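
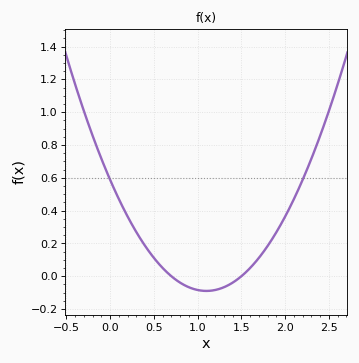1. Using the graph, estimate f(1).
-0.084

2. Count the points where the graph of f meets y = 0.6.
2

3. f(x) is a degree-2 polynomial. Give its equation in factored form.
y = 0.56(x - 0.7)(x - 1.5)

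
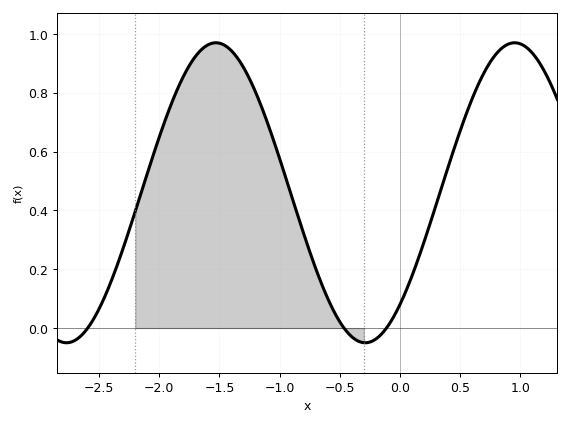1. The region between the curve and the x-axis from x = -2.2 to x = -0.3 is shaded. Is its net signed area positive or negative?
positive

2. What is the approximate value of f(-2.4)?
0.159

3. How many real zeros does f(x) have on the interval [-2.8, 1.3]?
3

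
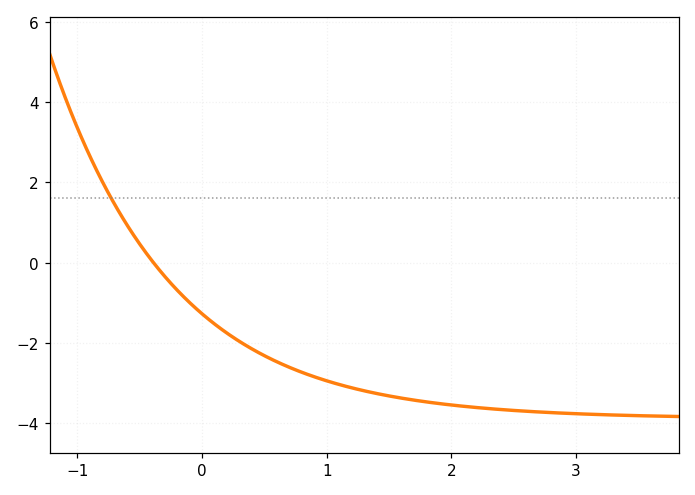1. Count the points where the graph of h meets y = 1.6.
1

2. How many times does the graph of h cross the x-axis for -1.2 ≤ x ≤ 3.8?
1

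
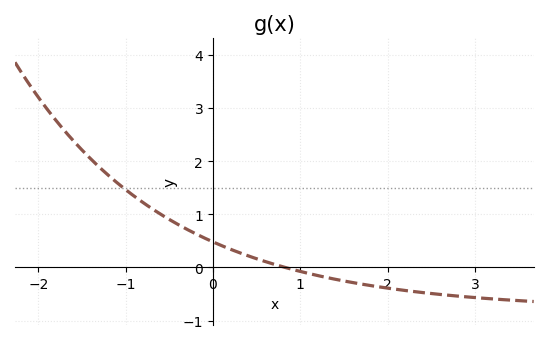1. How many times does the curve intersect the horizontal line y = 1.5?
1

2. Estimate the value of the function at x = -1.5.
2.2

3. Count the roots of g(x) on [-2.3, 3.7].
1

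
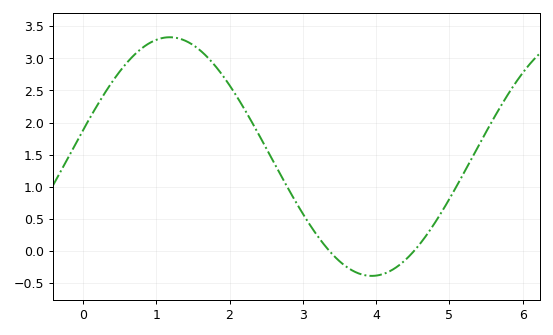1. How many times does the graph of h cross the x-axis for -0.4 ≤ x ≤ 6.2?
2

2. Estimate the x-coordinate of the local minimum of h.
3.9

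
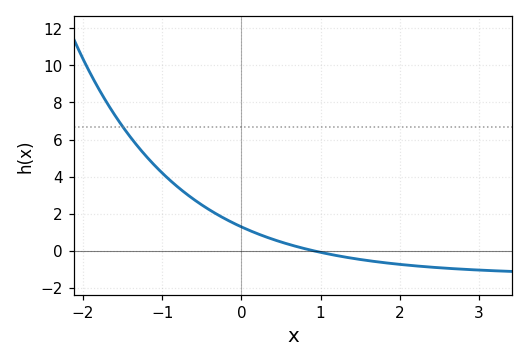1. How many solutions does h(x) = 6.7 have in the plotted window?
1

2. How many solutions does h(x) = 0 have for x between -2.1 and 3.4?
1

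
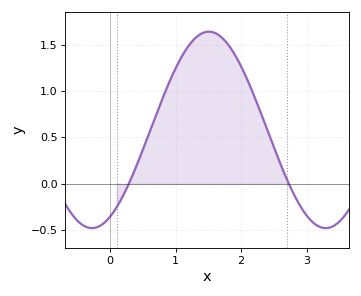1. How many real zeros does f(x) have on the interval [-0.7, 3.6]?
2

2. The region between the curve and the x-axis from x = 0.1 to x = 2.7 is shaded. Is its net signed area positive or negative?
positive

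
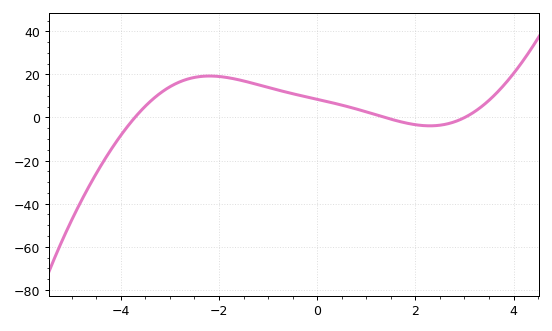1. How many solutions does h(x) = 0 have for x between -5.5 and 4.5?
3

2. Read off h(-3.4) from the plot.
8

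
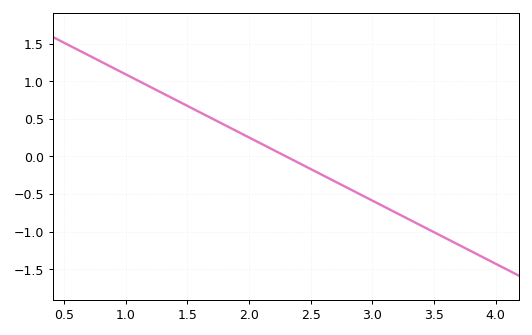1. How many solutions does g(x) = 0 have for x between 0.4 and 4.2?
1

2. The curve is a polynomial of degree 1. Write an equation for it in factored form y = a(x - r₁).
y = -0.84(x - 2.3)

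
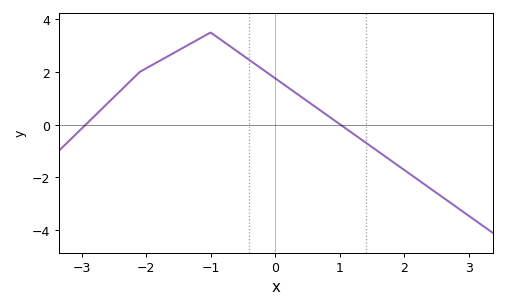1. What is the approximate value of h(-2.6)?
0.8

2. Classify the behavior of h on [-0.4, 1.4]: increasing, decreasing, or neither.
decreasing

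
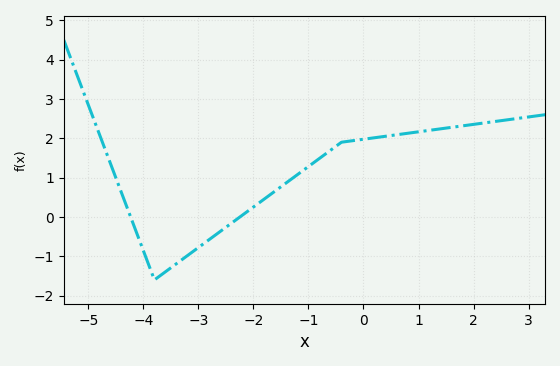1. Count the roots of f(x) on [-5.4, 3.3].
2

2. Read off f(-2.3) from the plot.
-0.1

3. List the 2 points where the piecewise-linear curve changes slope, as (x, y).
(-3.8, -1.6); (-0.4, 1.9)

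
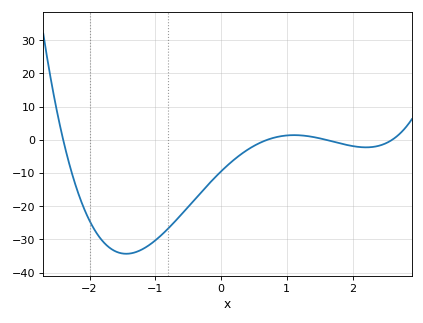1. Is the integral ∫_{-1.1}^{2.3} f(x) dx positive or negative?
negative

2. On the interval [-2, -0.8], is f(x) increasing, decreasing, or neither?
neither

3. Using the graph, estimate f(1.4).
1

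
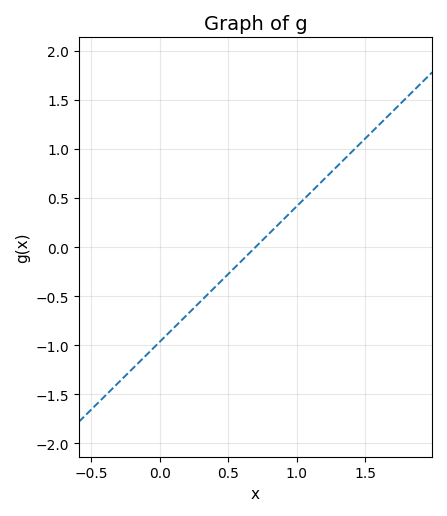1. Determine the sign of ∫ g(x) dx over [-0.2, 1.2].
negative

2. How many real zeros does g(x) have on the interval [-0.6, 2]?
1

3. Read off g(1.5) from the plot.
1.1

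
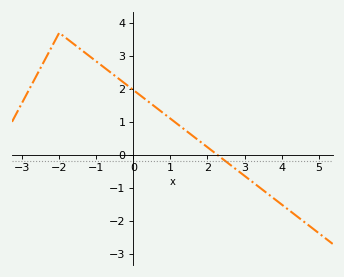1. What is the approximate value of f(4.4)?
-1.85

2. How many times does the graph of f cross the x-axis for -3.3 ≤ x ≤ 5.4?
1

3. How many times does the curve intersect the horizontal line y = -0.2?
1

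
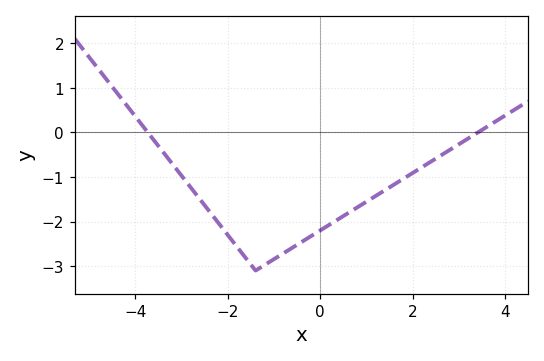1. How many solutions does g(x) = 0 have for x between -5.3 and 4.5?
2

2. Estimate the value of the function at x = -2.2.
-2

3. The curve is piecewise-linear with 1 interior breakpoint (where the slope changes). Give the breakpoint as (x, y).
(-1.4, -3.1)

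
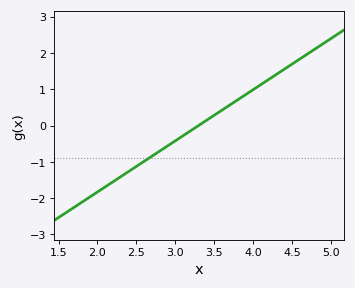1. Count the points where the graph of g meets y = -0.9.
1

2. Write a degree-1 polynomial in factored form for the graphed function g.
y = 1.41(x - 3.3)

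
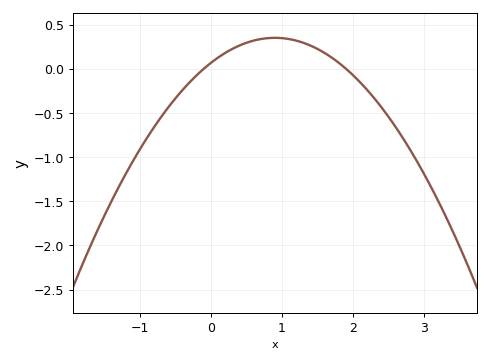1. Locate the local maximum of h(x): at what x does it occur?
0.9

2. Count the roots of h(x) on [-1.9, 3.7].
2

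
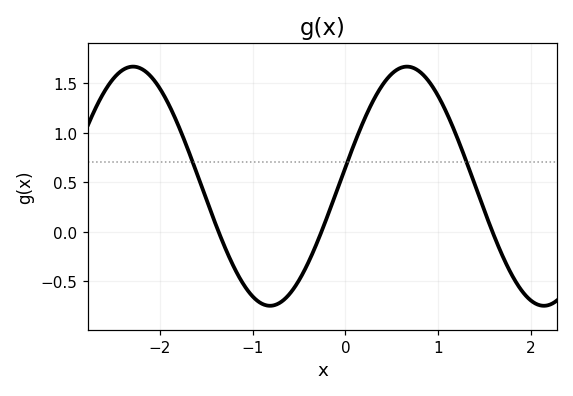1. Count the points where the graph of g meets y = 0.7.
3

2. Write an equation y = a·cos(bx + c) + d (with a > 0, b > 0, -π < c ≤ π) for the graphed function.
y = 1.21cos(2.1x - 1.4) + 0.46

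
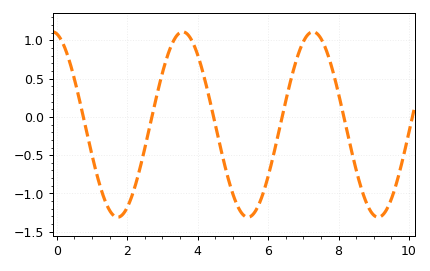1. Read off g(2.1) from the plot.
-1.1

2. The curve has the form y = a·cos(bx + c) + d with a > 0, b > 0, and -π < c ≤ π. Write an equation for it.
y = 1.21cos(1.7x + 0.2) - 0.1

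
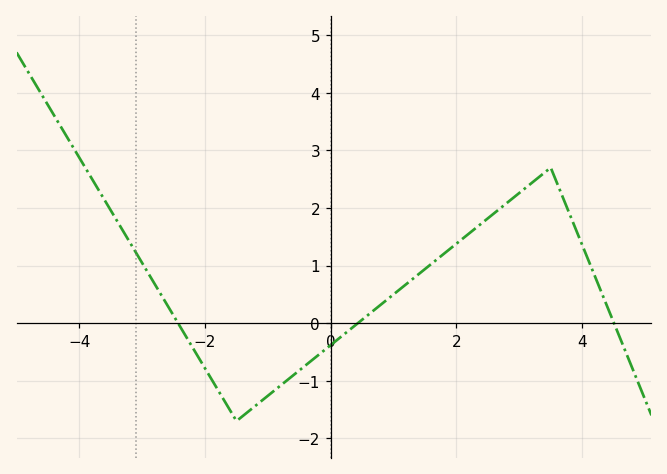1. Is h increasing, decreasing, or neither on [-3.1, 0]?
neither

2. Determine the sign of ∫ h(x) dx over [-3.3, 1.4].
negative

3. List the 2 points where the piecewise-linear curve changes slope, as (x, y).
(-1.5, -1.7); (3.5, 2.7)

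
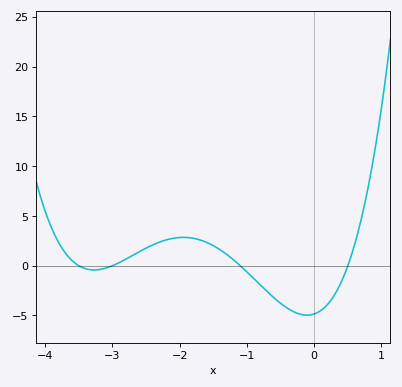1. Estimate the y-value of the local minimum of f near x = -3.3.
-0.5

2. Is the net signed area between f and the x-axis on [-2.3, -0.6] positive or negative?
positive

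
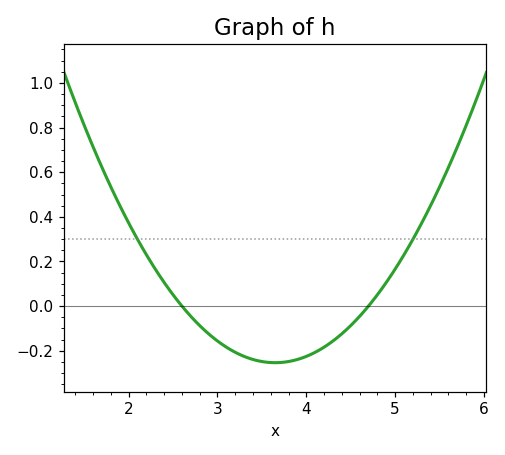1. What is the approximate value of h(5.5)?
0.534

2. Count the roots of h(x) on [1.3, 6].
2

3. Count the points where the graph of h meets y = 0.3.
2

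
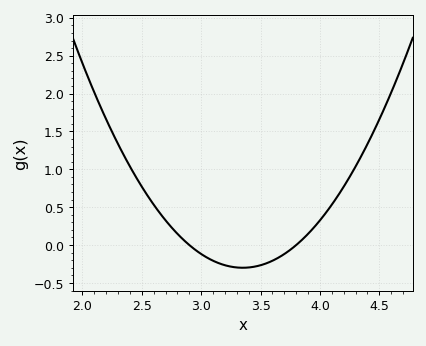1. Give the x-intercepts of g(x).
2.9, 3.8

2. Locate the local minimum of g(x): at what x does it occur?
3.35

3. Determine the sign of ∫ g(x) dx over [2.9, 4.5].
positive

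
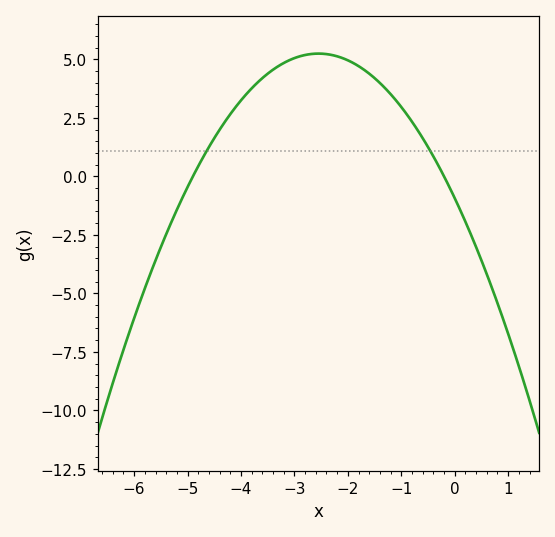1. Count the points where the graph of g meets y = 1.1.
2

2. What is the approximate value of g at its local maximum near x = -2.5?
5.25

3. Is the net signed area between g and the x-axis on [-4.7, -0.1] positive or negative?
positive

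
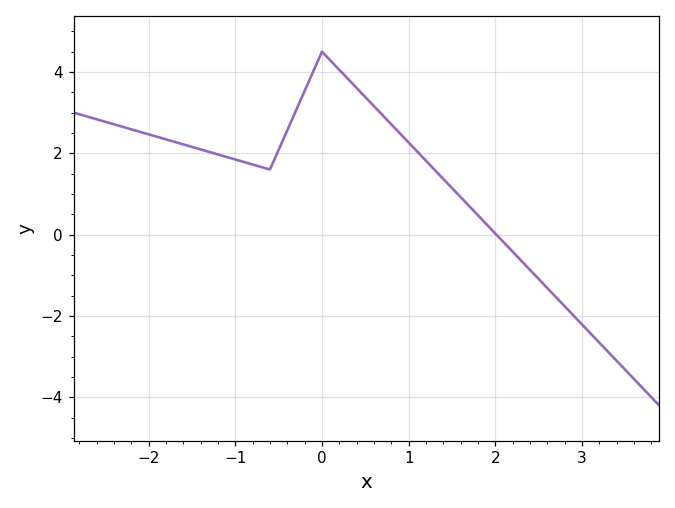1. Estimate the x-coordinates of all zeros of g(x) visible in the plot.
2.01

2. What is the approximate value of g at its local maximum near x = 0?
4.49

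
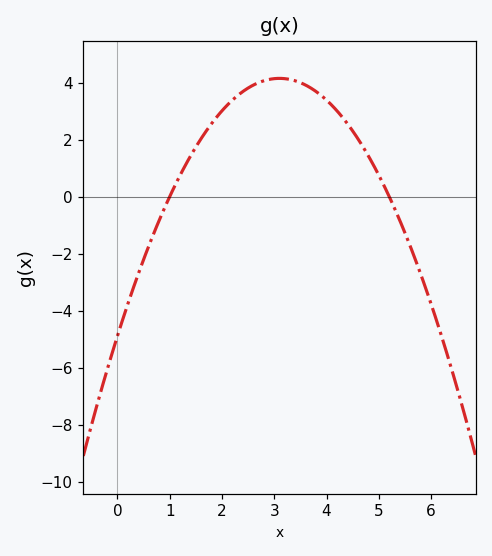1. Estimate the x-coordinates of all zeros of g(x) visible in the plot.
1, 5.2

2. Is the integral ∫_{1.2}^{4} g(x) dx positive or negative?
positive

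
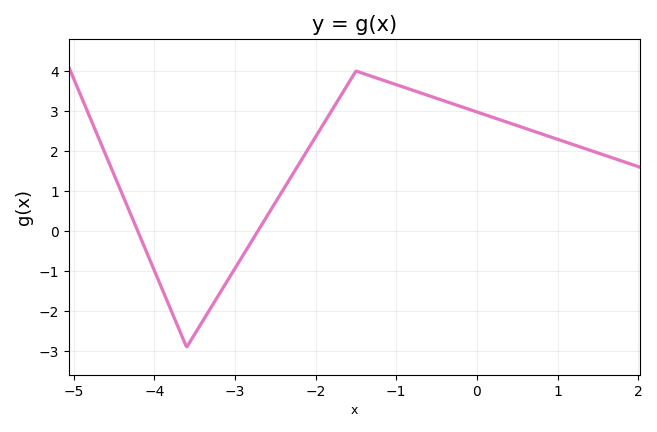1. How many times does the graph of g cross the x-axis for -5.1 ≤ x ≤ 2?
2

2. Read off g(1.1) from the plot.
2.23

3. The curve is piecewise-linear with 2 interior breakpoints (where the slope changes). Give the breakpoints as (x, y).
(-3.6, -2.9); (-1.5, 4)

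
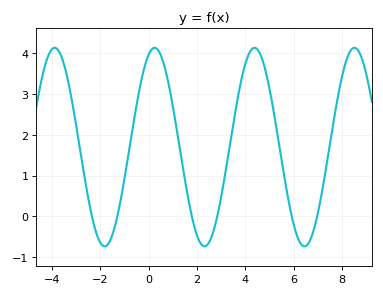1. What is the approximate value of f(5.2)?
2.47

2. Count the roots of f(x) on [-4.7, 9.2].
6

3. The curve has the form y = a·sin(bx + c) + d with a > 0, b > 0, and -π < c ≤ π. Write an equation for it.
y = 2.44sin(1.52x + 1.2) + 1.7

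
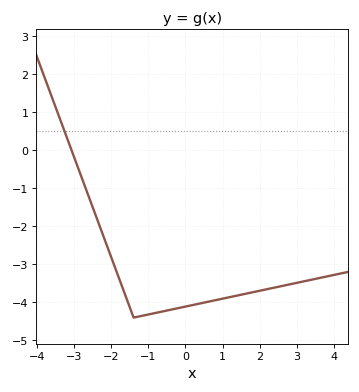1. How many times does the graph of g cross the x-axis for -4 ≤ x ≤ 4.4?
1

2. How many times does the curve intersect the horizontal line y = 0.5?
1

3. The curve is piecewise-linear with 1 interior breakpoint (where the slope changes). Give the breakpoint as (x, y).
(-1.4, -4.4)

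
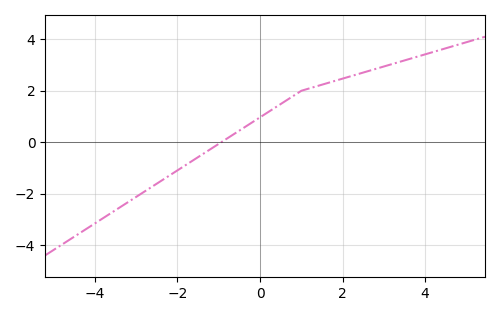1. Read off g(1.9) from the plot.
2.42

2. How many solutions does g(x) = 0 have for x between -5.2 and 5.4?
1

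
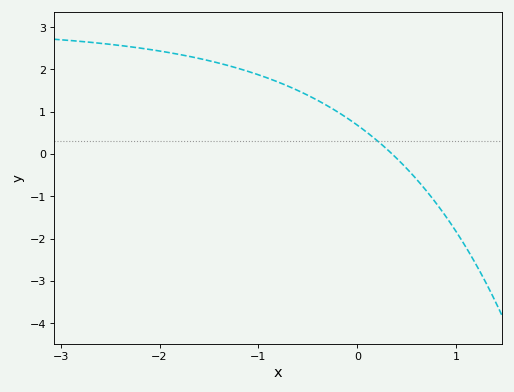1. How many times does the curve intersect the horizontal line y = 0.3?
1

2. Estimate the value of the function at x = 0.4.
-0.1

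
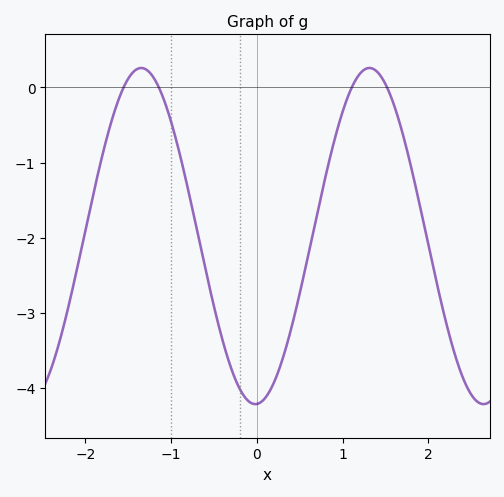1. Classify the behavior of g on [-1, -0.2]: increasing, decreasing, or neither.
decreasing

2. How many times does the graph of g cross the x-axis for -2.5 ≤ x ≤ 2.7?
4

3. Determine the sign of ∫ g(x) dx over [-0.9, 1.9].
negative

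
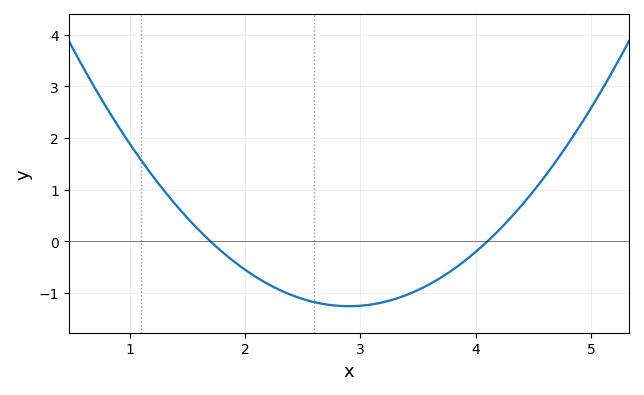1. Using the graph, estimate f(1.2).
1.26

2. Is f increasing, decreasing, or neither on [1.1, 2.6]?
decreasing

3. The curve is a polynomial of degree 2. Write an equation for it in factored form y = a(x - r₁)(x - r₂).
y = 0.87(x - 1.7)(x - 4.1)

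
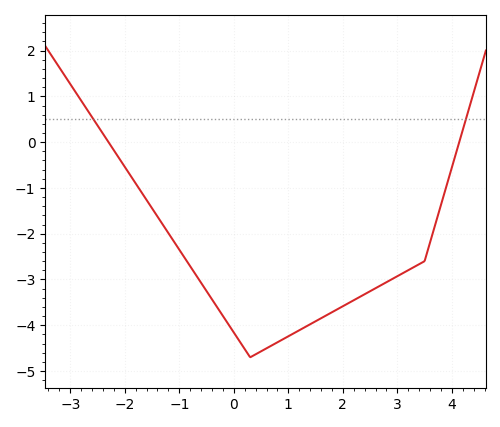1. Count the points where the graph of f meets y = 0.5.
2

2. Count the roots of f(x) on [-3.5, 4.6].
2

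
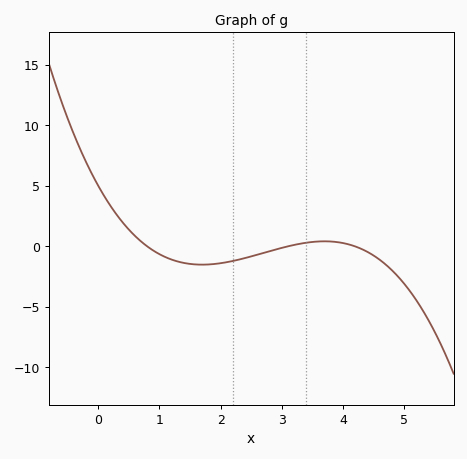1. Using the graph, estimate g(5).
-3.06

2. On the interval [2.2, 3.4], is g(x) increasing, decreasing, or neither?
increasing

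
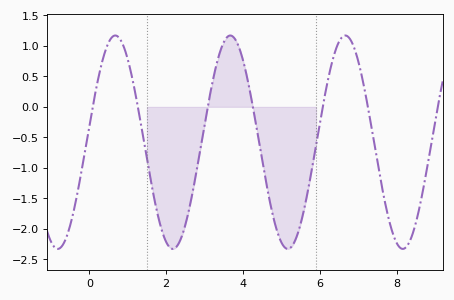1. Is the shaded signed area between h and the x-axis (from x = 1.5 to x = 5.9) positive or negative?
negative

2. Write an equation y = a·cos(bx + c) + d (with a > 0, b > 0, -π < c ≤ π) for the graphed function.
y = 1.75cos(2.1x - 1.4) - 0.58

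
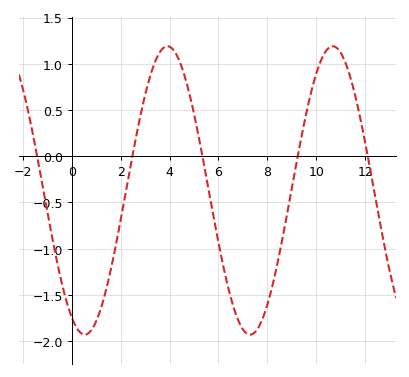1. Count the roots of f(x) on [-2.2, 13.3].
5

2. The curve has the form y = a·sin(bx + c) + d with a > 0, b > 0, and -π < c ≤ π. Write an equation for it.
y = 1.56sin(0.93x - 2.07) - 0.37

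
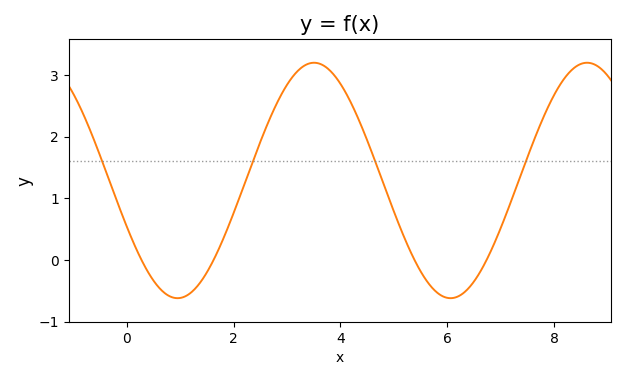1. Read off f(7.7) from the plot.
2.12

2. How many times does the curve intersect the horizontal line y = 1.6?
4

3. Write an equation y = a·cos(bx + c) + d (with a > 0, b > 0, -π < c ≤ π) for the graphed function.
y = 1.91cos(1.23x + 1.97) + 1.29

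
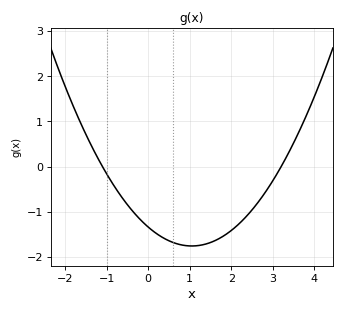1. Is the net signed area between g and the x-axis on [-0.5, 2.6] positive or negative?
negative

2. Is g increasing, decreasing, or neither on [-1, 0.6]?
decreasing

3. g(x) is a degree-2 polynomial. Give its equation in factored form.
y = 0.38(x + 1.1)(x - 3.2)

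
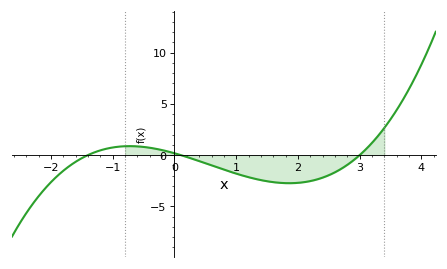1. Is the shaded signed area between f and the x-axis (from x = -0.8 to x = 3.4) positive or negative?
negative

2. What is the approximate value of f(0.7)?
-1.22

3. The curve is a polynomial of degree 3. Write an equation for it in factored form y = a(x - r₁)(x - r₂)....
y = 0.42(x + 1.4)(x - 0.1)(x - 3)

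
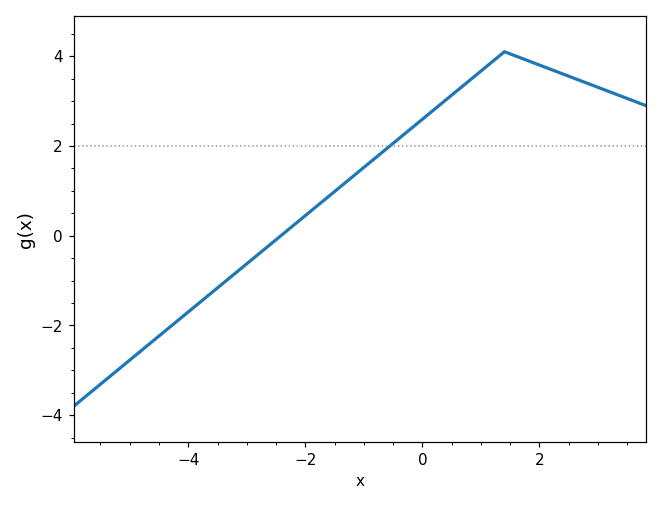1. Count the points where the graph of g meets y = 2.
1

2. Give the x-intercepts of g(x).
-2.42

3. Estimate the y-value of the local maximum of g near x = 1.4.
4.1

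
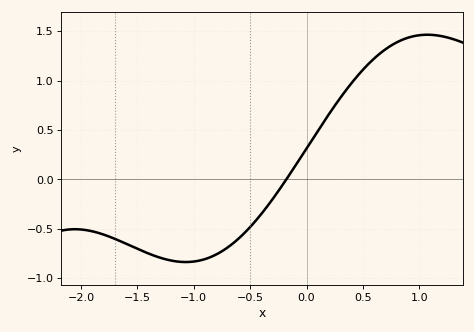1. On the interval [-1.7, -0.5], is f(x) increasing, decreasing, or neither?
neither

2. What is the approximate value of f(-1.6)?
-0.651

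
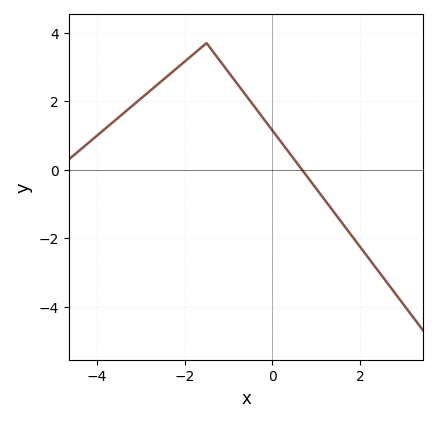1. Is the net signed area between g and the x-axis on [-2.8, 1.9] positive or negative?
positive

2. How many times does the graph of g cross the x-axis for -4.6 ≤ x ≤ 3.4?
1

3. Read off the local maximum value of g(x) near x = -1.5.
3.6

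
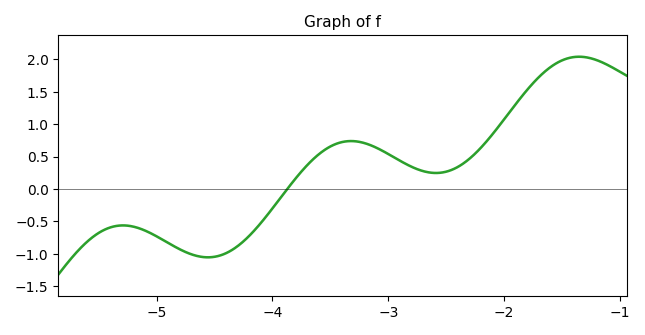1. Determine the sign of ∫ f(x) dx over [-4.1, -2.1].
positive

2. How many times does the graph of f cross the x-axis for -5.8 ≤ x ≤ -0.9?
1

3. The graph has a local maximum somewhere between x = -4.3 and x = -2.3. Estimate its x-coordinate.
-3.32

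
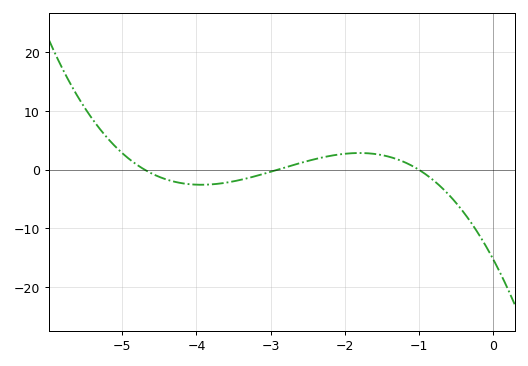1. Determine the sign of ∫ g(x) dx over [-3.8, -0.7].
positive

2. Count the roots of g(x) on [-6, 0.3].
3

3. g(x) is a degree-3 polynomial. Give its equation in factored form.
y = -1.11(x + 4.7)(x + 2.9)(x + 1)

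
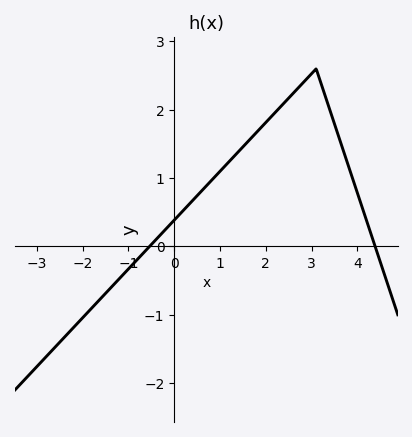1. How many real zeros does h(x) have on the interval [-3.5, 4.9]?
2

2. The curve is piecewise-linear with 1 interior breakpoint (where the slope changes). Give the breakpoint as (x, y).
(3.1, 2.6)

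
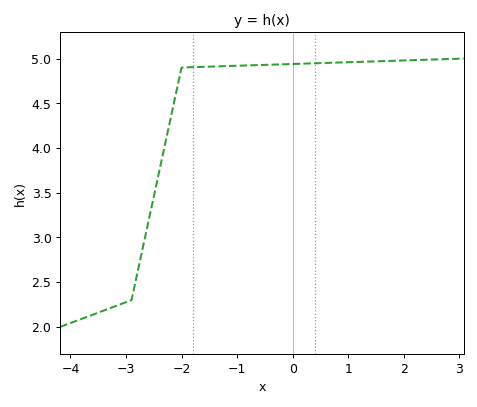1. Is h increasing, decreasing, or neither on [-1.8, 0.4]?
increasing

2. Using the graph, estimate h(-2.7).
2.9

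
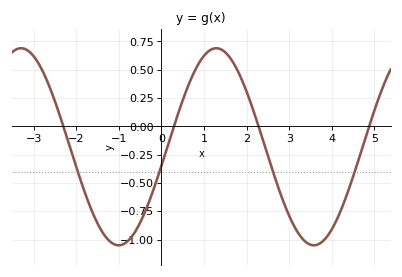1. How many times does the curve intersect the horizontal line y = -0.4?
4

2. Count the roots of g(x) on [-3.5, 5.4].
4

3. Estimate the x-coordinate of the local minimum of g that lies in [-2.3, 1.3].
-1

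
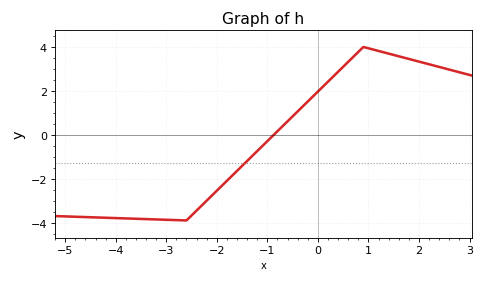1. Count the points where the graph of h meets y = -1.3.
1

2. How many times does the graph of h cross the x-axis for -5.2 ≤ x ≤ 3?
1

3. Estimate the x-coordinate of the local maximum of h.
1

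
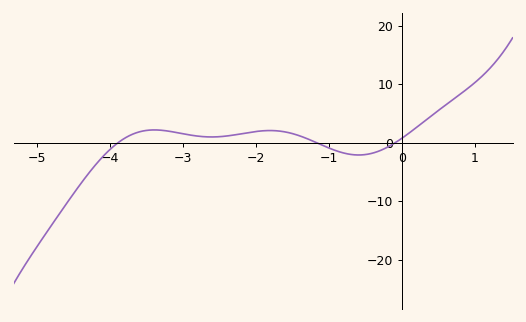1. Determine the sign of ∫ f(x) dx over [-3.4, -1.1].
positive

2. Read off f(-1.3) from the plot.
1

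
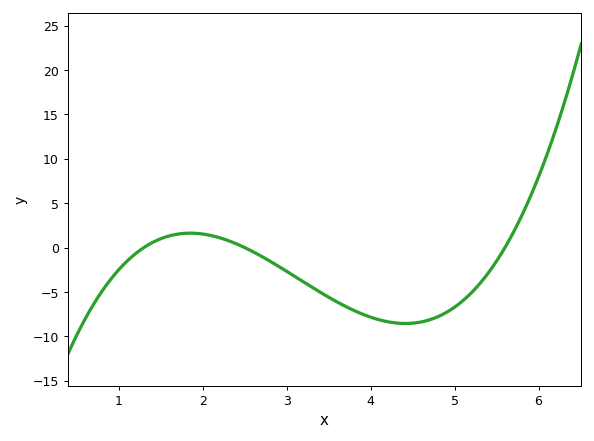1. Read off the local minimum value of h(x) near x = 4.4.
-8.55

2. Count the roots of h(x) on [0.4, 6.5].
3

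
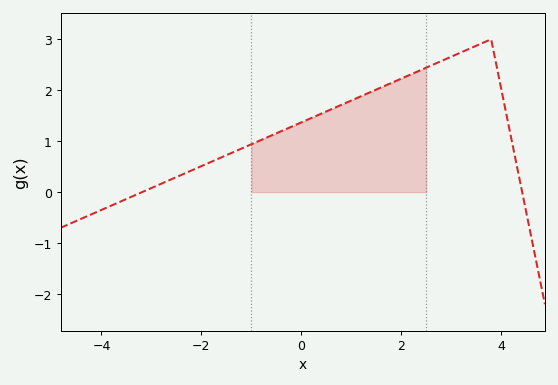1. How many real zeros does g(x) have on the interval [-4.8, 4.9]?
2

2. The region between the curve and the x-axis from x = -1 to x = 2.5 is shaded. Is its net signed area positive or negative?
positive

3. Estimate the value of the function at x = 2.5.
2.44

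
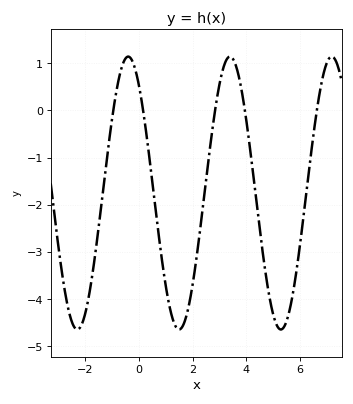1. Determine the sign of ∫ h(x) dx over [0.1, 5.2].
negative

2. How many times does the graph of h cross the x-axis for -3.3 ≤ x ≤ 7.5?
5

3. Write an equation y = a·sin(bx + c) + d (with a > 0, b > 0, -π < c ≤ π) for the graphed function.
y = 2.89sin(1.66x + 2.23) - 1.75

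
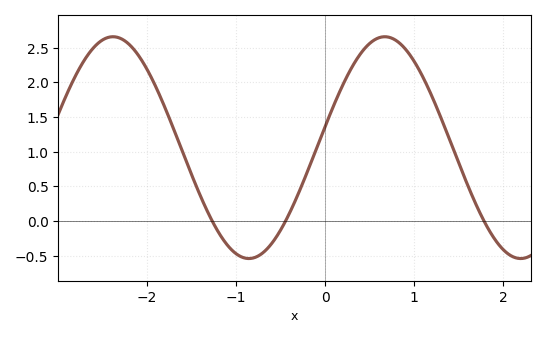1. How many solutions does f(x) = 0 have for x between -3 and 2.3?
3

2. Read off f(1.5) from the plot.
0.85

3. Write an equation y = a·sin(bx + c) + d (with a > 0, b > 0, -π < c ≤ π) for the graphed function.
y = 1.6sin(2.1x + 0.19) + 1.06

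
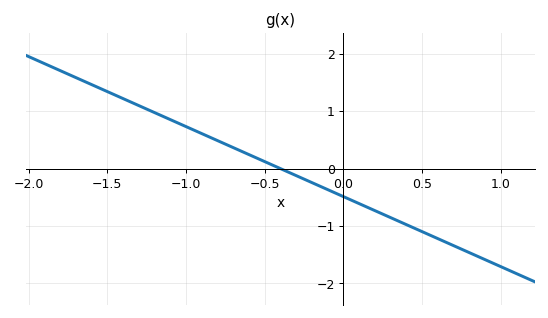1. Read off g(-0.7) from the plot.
0.366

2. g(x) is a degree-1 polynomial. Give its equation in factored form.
y = -1.22(x + 0.4)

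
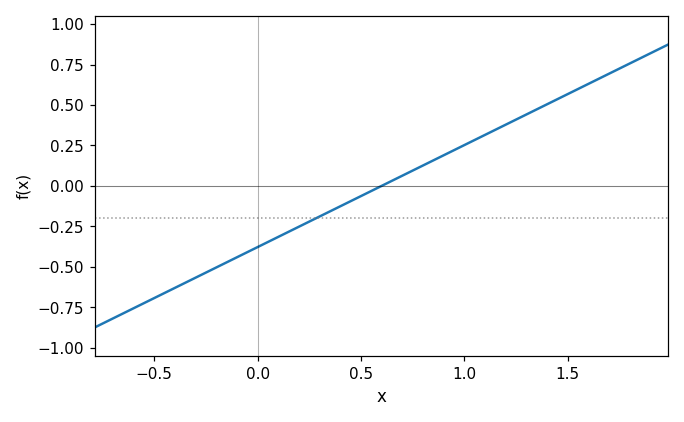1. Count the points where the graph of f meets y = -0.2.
1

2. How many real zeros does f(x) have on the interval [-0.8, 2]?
1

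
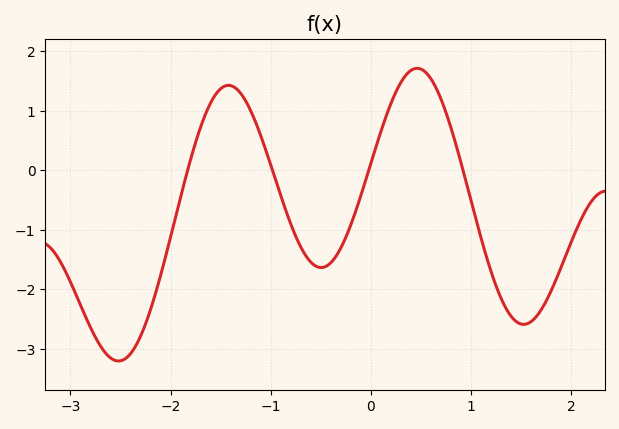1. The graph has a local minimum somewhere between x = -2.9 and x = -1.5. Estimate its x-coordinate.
-2.52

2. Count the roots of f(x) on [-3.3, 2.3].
4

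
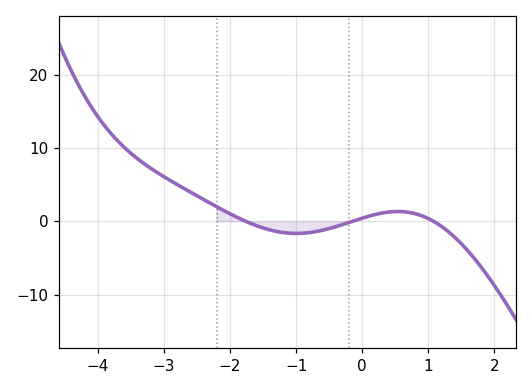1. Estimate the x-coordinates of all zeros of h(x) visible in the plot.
-1.77, -0.147, 1.08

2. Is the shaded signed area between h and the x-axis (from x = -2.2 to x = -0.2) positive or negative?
negative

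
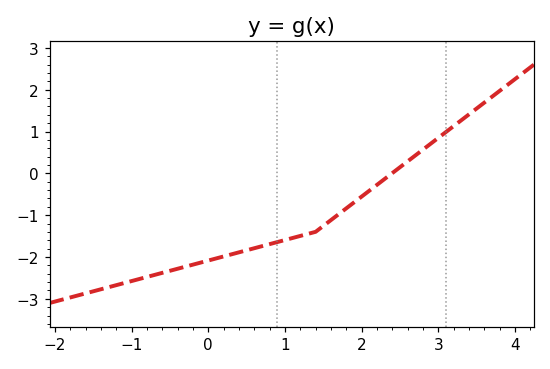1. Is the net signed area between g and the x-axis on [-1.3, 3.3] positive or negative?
negative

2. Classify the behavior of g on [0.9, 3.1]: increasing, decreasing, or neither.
increasing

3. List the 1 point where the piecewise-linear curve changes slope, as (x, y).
(1.4, -1.4)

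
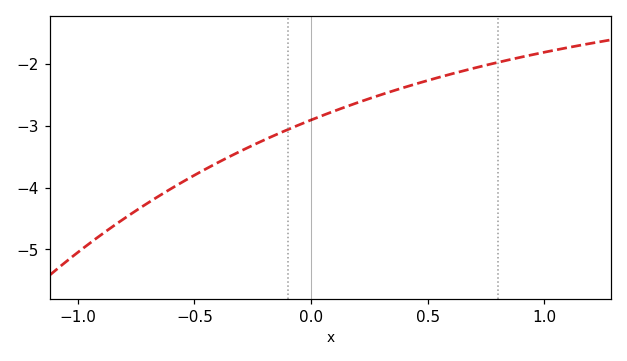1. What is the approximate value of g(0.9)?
-1.9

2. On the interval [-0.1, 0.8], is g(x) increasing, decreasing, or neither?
increasing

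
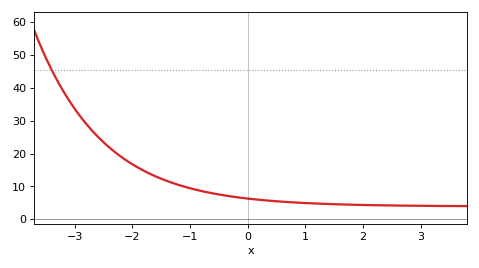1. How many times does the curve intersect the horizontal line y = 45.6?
1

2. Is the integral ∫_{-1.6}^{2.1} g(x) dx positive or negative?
positive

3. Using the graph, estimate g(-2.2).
19.1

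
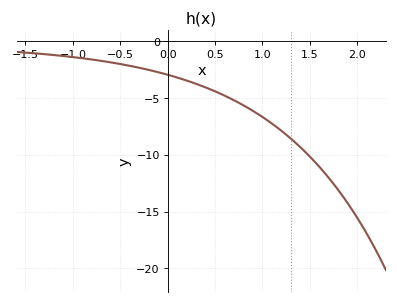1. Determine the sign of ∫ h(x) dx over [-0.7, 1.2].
negative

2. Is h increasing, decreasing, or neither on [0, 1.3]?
decreasing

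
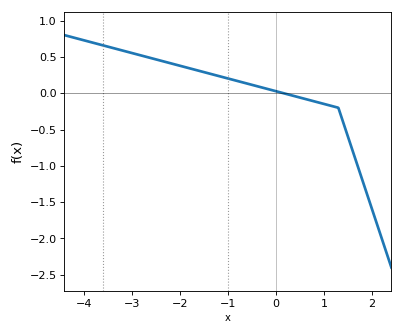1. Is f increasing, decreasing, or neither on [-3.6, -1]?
decreasing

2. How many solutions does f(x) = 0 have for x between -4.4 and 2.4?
1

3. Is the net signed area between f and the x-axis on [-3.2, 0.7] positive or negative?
positive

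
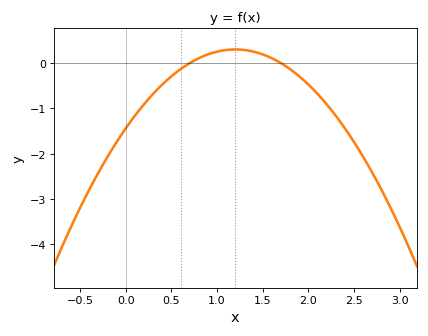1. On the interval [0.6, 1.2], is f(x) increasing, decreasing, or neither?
increasing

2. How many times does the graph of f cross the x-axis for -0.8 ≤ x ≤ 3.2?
2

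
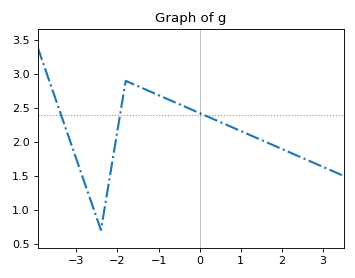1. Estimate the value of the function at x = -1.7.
2.87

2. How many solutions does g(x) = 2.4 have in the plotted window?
3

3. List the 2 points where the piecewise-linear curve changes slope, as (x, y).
(-2.4, 0.7); (-1.8, 2.9)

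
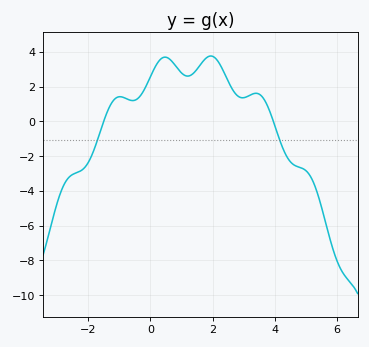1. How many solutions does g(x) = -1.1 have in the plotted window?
2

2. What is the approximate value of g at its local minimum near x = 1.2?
2.6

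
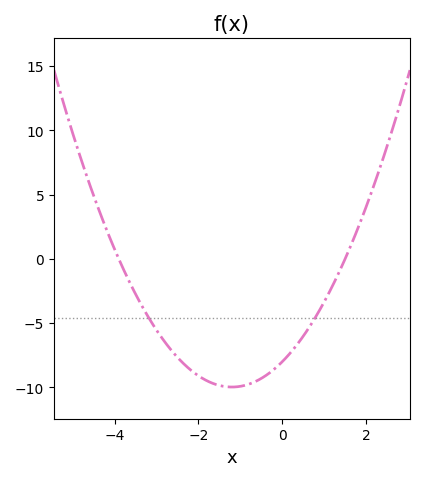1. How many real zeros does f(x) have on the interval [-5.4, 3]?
2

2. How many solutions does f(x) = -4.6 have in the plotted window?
2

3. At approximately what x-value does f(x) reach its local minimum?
-1.2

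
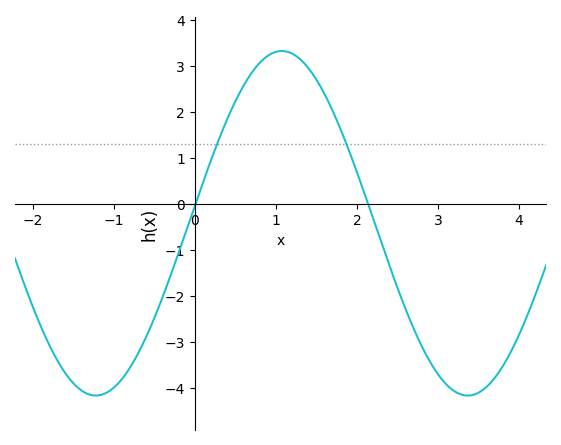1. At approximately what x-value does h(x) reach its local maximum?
1.07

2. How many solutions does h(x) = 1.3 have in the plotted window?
2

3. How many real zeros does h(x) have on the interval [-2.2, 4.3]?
2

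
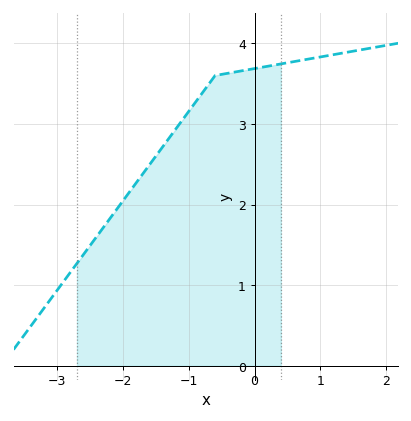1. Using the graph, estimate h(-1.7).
2.38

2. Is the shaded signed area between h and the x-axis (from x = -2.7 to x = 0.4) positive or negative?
positive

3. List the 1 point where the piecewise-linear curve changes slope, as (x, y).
(-0.6, 3.6)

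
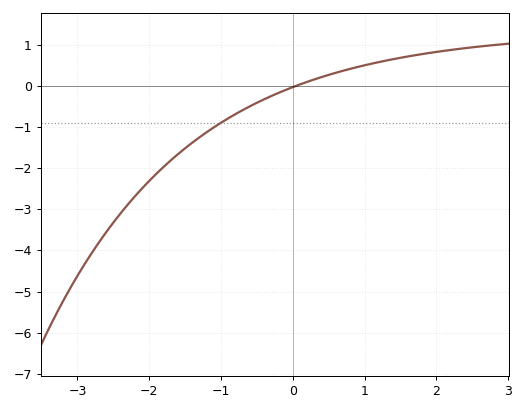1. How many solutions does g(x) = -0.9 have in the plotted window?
1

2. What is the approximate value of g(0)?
-0.03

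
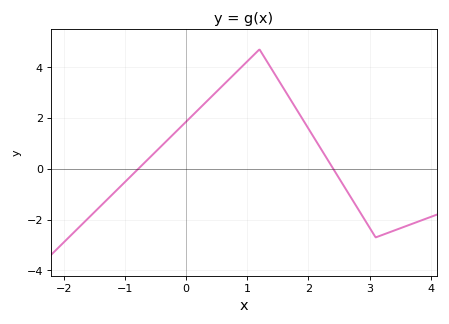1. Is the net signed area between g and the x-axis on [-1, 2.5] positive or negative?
positive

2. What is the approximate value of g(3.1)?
-2.8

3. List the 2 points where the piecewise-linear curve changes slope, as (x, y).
(1.2, 4.7); (3.1, -2.7)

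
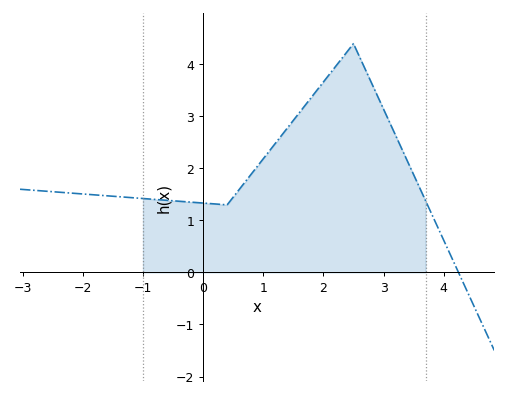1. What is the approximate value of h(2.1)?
3.8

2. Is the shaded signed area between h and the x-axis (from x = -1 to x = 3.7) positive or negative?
positive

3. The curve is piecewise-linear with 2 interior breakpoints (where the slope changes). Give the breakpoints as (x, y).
(0.4, 1.3); (2.5, 4.4)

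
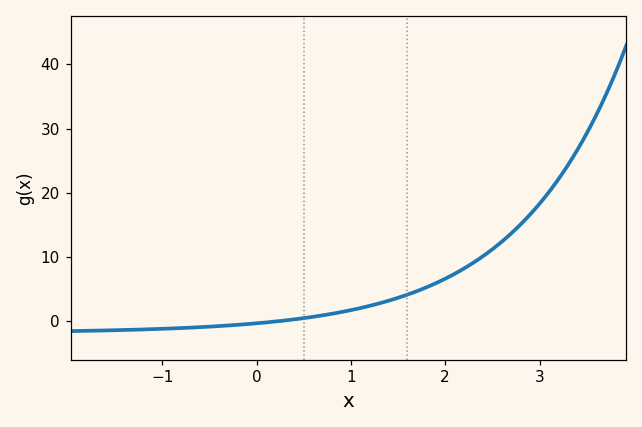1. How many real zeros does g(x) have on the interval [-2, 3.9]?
1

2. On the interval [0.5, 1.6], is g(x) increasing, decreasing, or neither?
increasing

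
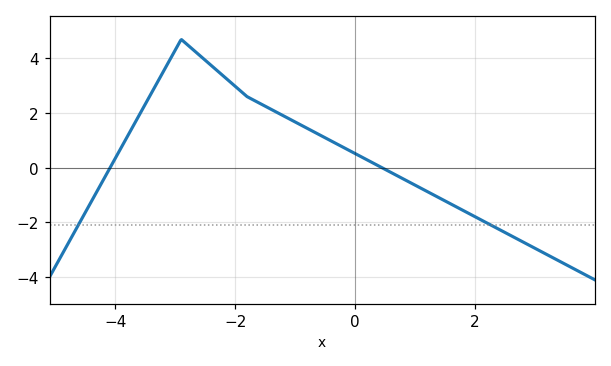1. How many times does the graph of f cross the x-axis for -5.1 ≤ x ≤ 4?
2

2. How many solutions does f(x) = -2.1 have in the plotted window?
2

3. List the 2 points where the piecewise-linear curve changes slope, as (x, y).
(-2.9, 4.7); (-1.8, 2.6)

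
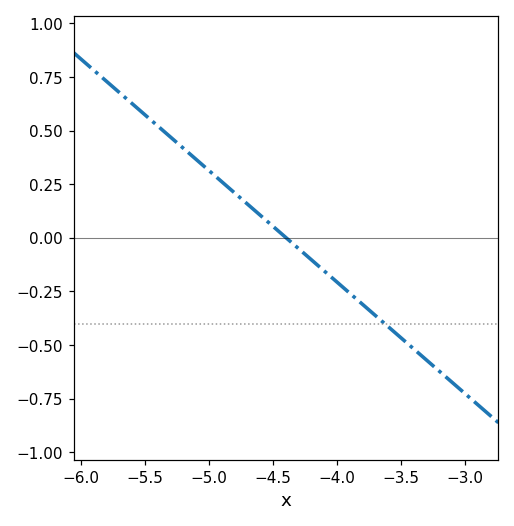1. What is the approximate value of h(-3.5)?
-0.468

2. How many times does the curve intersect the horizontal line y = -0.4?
1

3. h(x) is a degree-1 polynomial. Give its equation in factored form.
y = -0.52(x + 4.4)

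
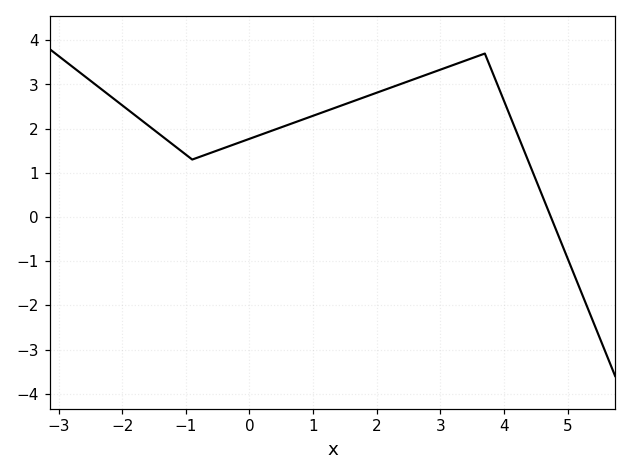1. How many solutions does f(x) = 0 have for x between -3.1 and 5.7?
1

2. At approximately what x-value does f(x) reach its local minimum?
-1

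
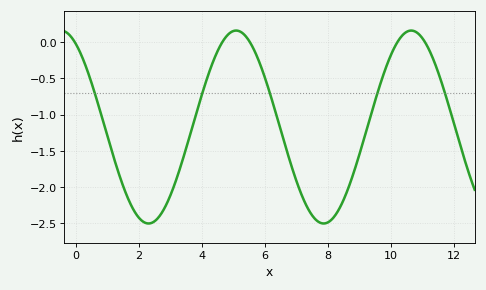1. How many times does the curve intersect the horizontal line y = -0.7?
5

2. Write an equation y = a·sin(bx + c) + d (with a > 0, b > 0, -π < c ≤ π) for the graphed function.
y = 1.33sin(1.1x + 2.1) - 1.17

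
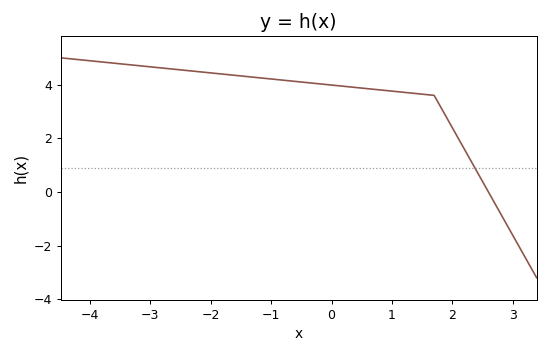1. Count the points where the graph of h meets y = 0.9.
1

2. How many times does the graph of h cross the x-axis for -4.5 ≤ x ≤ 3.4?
1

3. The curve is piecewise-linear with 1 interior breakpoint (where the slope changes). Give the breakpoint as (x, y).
(1.7, 3.6)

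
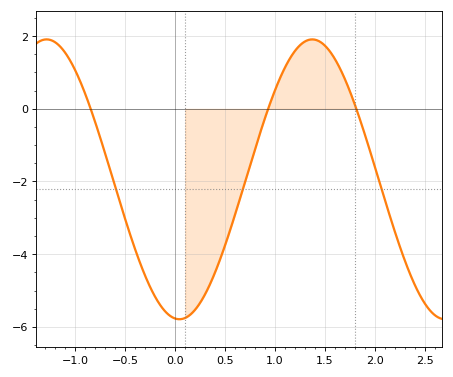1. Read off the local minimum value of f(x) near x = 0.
-5.8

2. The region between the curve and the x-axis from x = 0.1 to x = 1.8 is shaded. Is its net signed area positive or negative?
negative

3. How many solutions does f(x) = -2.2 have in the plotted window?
3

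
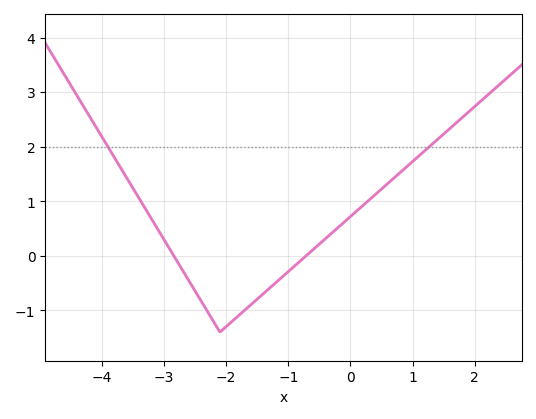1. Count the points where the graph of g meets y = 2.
2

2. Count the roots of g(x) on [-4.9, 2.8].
2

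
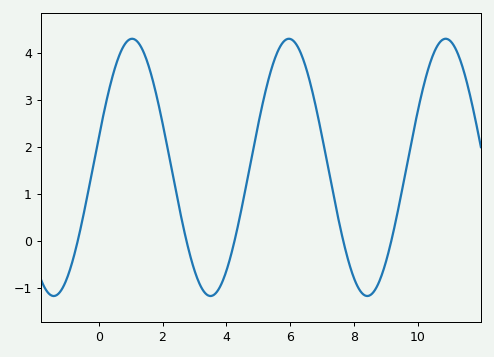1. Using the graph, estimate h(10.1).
3.09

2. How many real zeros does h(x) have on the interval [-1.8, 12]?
5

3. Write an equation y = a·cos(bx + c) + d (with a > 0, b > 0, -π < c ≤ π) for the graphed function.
y = 2.74cos(1.28x - 1.34) + 1.56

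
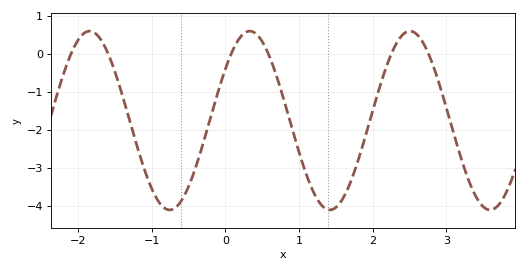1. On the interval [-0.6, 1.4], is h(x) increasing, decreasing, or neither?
neither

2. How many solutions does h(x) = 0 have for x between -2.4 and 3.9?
6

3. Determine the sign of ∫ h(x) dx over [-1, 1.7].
negative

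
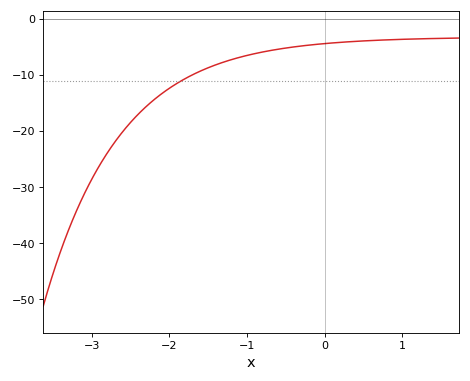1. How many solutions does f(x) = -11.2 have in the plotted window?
1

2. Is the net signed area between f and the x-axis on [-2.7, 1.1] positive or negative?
negative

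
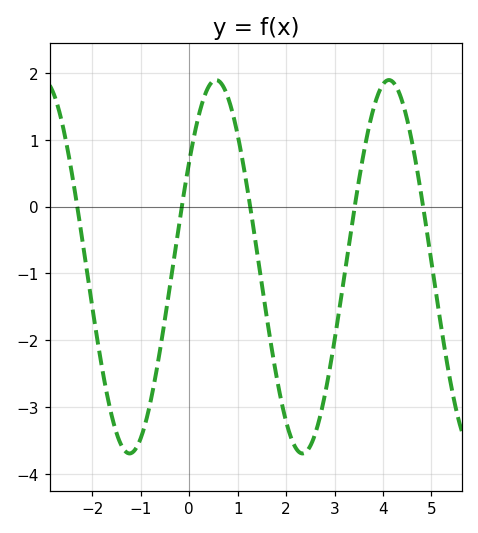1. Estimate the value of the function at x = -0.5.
-1.67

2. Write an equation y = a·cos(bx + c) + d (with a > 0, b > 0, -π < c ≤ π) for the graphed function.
y = 2.79cos(1.76x - 0.97) - 0.9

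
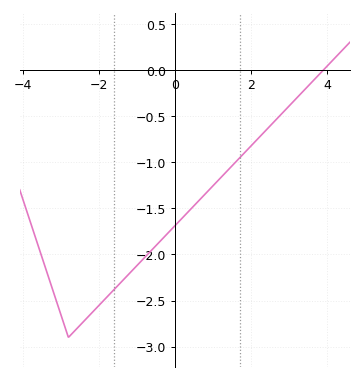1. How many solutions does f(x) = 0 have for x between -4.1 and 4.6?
1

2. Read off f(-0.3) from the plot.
-1.8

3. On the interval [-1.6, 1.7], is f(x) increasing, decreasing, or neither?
increasing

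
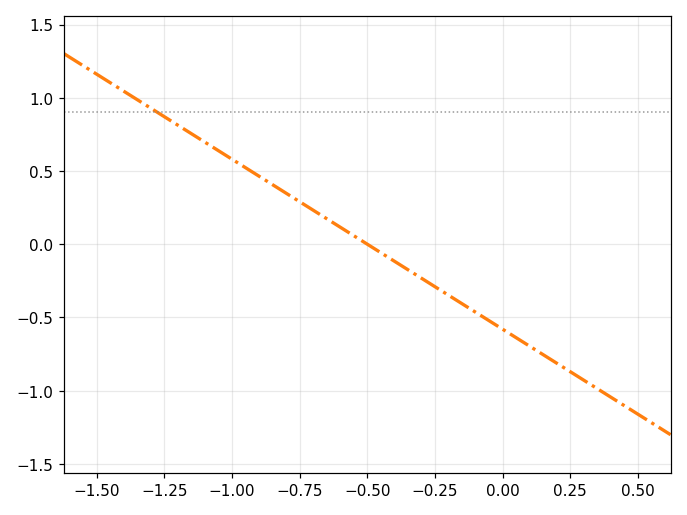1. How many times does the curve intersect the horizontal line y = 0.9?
1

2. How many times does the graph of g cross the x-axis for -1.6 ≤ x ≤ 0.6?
1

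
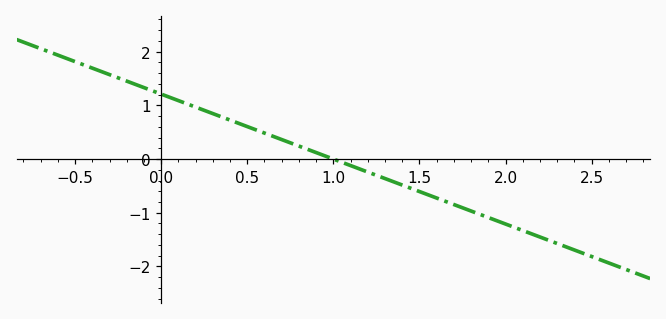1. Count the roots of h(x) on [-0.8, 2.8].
1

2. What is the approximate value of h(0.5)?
0.6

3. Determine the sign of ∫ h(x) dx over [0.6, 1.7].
negative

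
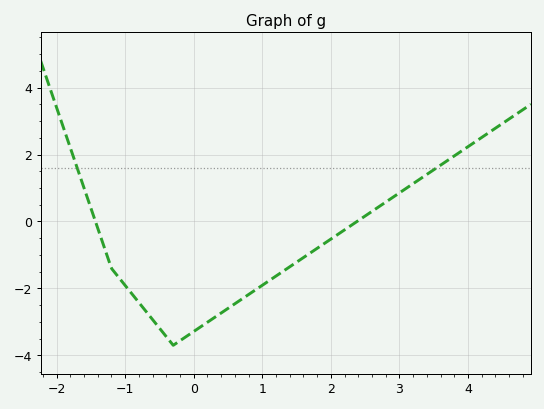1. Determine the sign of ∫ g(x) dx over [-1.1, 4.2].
negative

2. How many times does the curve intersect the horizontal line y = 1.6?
2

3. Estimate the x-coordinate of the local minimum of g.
-0.298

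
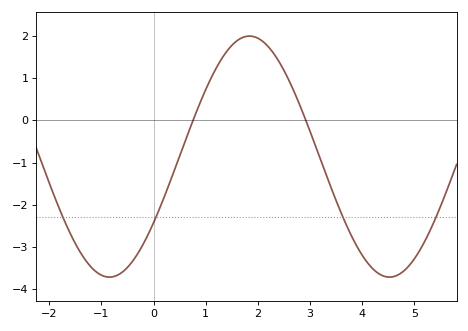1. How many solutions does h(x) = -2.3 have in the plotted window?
4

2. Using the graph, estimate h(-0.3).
-3.1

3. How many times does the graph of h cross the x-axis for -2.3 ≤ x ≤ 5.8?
2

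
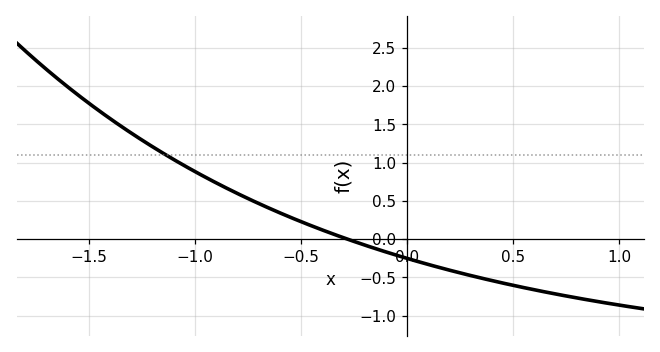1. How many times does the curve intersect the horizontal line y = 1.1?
1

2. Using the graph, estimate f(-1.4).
1.57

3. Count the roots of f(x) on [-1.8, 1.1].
1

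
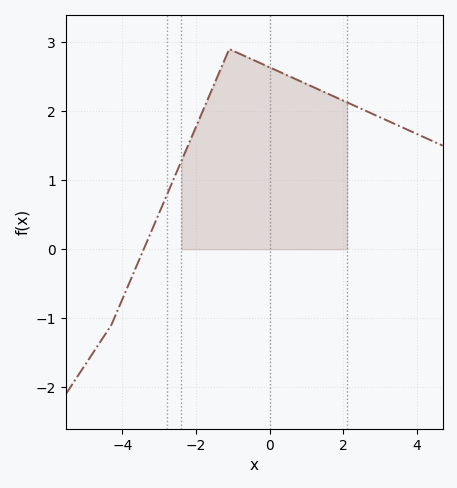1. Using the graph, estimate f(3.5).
1.8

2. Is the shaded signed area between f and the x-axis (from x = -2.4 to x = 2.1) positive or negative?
positive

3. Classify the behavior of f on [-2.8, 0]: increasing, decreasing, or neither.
neither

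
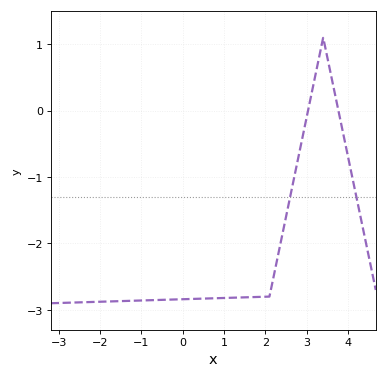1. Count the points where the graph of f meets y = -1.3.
2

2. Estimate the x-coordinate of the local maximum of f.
3.4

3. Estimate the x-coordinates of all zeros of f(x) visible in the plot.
3.03, 3.77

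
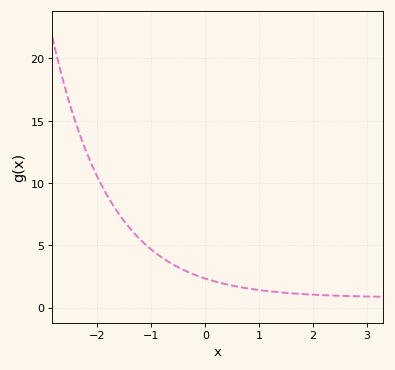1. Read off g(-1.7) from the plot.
8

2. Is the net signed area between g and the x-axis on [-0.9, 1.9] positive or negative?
positive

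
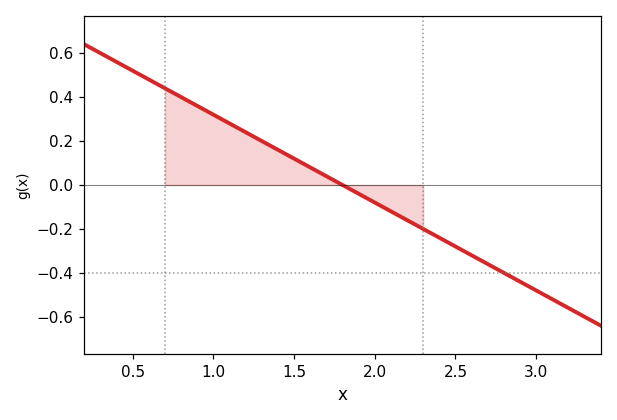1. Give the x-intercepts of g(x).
1.8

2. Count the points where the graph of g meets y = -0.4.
1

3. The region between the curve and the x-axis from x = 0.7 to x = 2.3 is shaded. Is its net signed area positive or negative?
positive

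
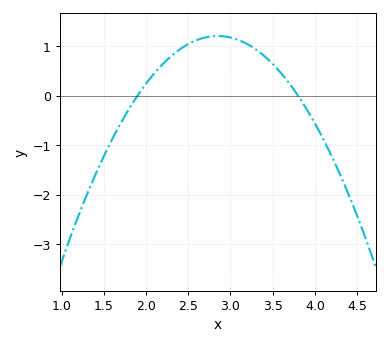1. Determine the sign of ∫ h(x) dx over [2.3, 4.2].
positive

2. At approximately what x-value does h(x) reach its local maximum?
2.85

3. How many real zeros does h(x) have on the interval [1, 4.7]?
2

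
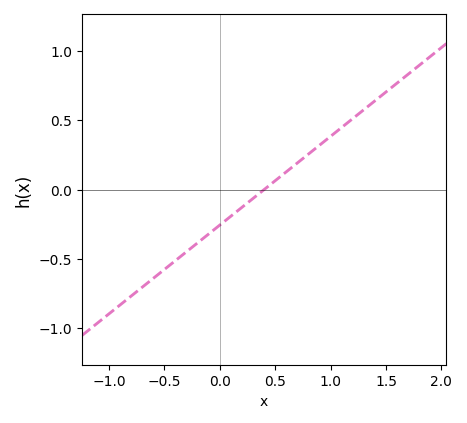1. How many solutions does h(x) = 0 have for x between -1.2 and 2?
1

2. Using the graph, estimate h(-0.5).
-0.576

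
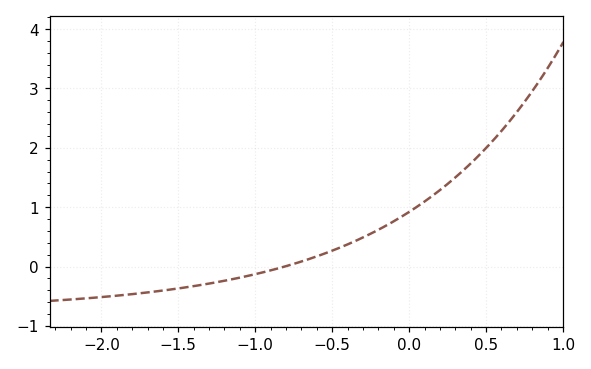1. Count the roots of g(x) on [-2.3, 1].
1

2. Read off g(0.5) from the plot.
2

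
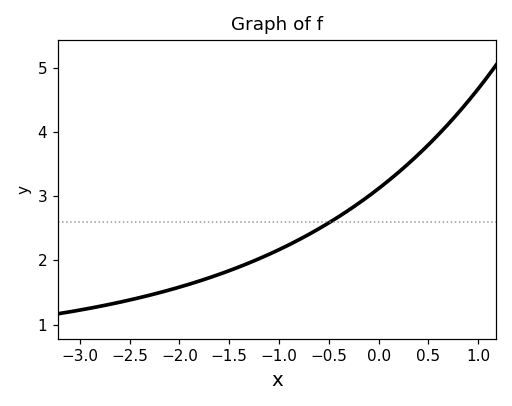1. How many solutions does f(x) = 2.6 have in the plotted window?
1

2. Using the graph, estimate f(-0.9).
2.2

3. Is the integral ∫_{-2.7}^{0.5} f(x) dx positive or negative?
positive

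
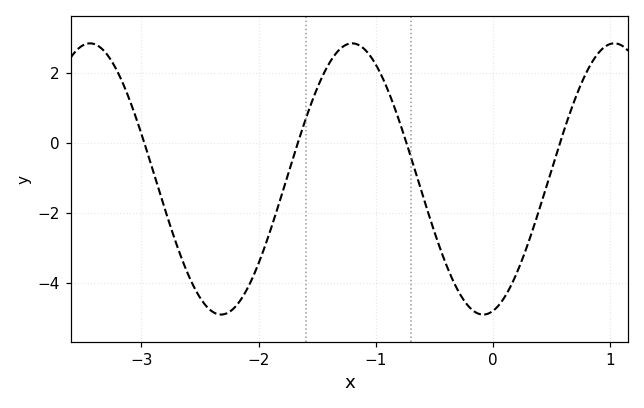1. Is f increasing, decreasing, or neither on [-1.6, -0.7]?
neither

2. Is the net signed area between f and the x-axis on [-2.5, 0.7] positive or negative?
negative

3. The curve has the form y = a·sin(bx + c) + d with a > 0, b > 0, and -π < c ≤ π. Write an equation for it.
y = 3.87sin(2.8x - 1.3) - 1.03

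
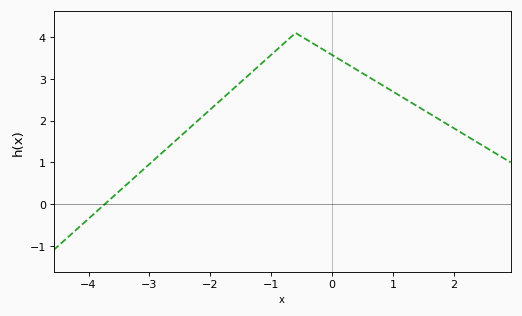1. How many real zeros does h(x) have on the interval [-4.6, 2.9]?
1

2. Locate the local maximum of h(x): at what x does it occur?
-0.6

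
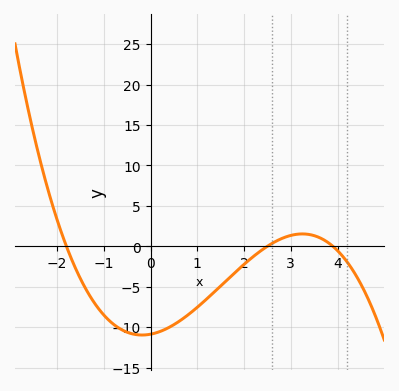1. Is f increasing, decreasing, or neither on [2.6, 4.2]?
neither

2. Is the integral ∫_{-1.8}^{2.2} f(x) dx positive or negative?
negative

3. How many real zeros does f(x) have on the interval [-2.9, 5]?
3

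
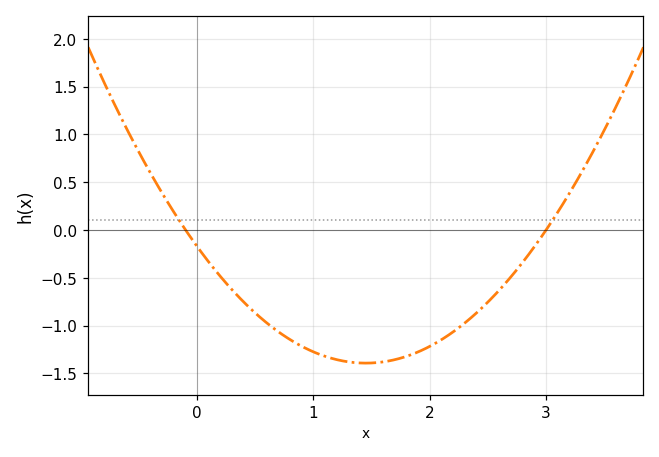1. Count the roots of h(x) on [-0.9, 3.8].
2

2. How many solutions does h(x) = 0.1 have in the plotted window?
2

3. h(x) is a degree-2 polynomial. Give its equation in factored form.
y = 0.58(x + 0.1)(x - 3)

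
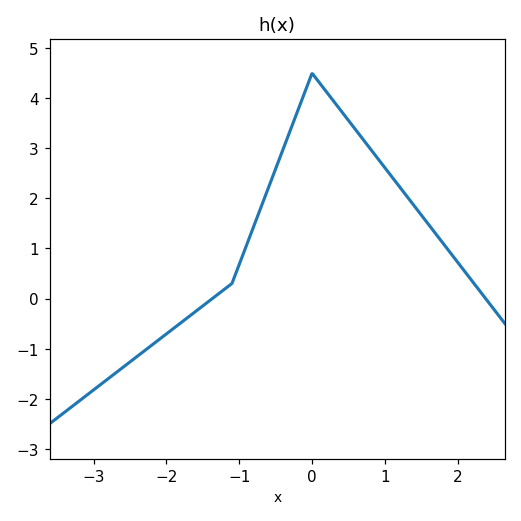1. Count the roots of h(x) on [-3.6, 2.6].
2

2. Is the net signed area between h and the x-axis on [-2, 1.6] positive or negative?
positive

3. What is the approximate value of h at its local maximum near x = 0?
4.5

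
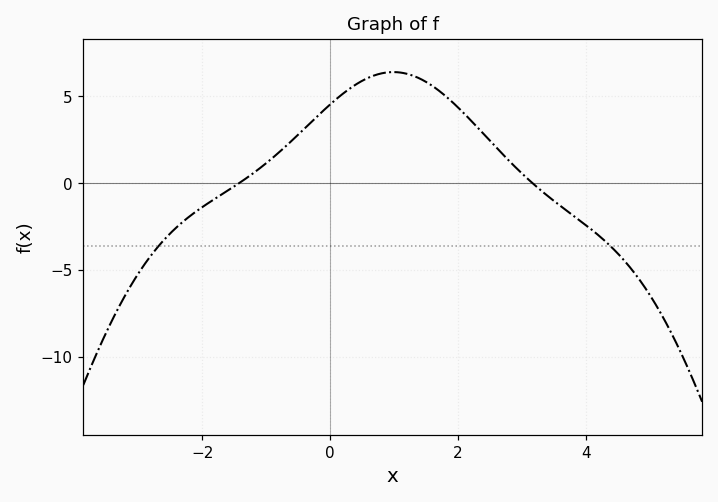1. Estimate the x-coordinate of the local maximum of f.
0.988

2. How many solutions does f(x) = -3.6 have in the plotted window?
2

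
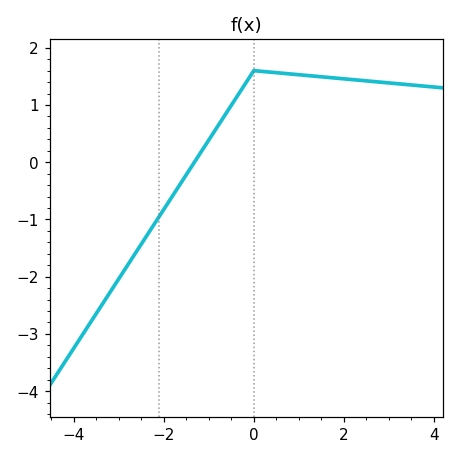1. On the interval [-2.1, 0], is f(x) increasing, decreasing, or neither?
increasing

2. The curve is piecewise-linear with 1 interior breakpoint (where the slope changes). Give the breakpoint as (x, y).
(0, 1.6)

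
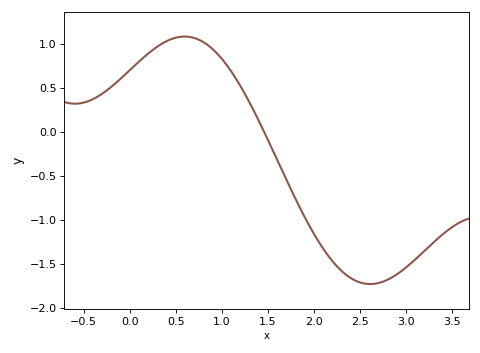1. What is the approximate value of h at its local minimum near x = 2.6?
-1.75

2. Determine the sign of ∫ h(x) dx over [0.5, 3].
negative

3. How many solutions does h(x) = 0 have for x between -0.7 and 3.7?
1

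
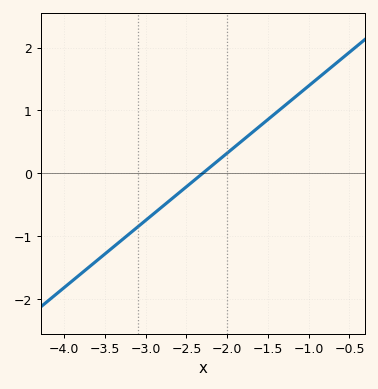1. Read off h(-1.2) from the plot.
1.2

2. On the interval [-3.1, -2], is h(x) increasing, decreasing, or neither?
increasing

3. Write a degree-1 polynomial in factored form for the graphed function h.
y = 1.07(x + 2.3)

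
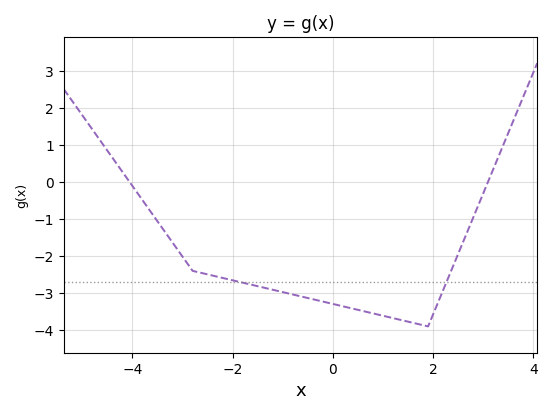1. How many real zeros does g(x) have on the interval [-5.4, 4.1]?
2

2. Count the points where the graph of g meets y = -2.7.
2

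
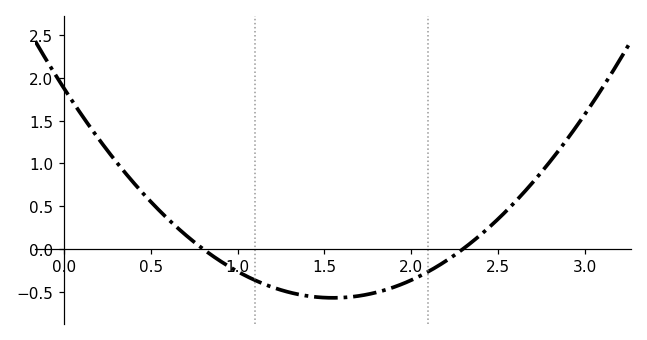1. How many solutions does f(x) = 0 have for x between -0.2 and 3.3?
2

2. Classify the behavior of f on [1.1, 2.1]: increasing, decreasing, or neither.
neither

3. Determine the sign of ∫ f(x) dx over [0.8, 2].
negative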